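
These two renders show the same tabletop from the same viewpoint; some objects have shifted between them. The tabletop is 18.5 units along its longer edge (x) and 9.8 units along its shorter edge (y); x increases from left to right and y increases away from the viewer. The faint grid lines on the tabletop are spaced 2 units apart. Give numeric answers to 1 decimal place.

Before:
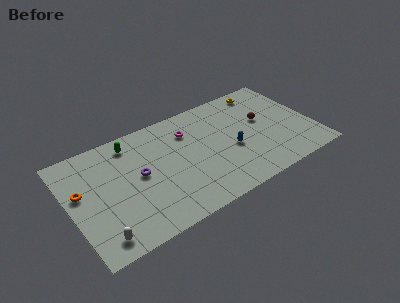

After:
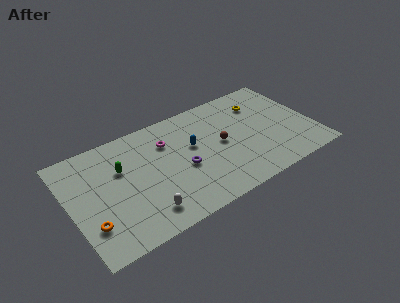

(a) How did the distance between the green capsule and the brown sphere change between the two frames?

-2.6

Before: roughly 10.2 units apart; after: 7.6. That's 2.6 units closer together.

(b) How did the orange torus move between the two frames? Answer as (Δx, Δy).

(0.3, -3.1)

The orange torus started near (0.9, 5.8) and ended near (1.2, 2.7).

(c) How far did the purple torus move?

3.4

The purple torus was near (5.2, 5.2) before and (8.4, 4.2) after, so it travelled √(3.2² + 1.0²) ≈ 3.4 units.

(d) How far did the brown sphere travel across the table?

3.5

The brown sphere moved from about (14.9, 5.7) to (11.5, 5.0), a distance of √(3.4² + 0.7²) ≈ 3.5.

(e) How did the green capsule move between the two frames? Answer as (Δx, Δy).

(-1.0, -1.9)

From the two frames, the green capsule sits at roughly (5.0, 8.3) before and (4.0, 6.4) after.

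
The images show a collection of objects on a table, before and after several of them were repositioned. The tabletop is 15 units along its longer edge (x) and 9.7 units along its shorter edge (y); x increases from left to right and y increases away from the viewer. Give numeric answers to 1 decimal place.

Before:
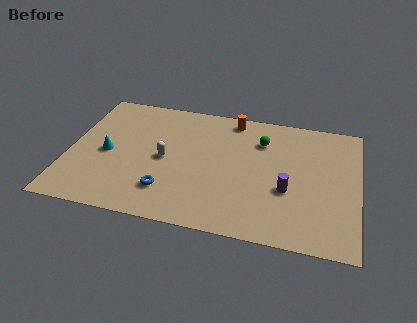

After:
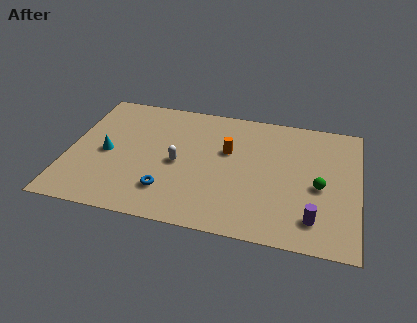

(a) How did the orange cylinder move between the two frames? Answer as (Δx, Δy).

(-0.1, -2.6)

From the two frames, the orange cylinder sits at roughly (8.3, 8.6) before and (8.2, 6.0) after.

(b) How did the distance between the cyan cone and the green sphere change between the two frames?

+2.7

The distance was about 8.3 in the first image and 11.0 in the second, so they moved 2.7 units further apart.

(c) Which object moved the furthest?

the green sphere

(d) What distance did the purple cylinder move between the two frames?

2.3

The purple cylinder was near (11.4, 3.7) before and (12.8, 1.9) after, so it travelled √(1.4² + 1.8²) ≈ 2.3 units.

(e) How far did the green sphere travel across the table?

4.2

From (9.9, 7.2) to (13.0, 4.3), the green sphere covered √(3.1² + 2.9²) ≈ 4.2 units.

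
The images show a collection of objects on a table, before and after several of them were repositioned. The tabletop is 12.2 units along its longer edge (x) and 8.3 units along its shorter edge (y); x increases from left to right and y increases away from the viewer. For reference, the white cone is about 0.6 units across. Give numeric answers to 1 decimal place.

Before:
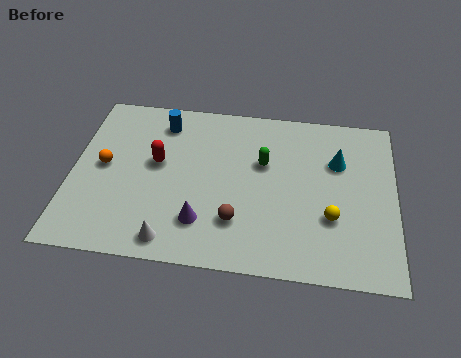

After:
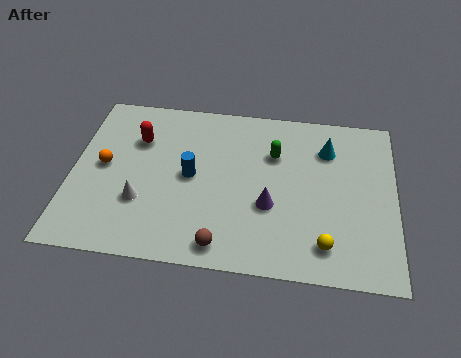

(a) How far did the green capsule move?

0.6

The green capsule moved from about (7.2, 5.2) to (7.6, 5.7), a distance of √(0.4² + 0.5²) ≈ 0.6.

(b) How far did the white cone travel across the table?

2.1

The white cone moved from about (3.9, 1.0) to (2.7, 2.7), a distance of √(1.2² + 1.7²) ≈ 2.1.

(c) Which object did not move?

the orange sphere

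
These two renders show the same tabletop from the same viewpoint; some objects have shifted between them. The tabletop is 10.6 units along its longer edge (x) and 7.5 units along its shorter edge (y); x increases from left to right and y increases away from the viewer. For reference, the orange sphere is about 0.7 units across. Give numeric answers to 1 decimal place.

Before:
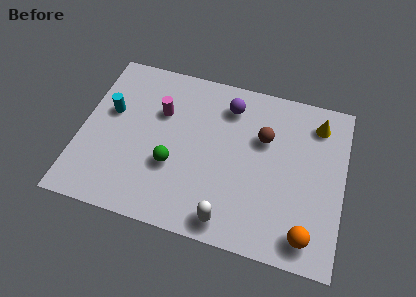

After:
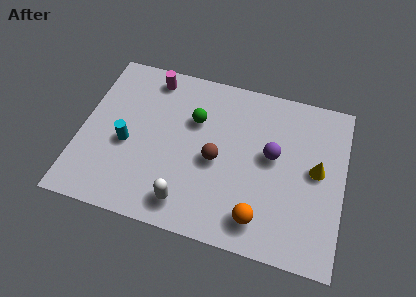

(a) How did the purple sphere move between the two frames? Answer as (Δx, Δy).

(1.9, -1.8)

The purple sphere was at about (5.8, 6.0) and moved to about (7.7, 4.2).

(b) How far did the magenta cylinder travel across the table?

1.6

From (3.1, 5.0) to (2.6, 6.5), the magenta cylinder covered √(0.5² + 1.5²) ≈ 1.6 units.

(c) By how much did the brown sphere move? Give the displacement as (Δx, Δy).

(-1.8, -1.5)

The brown sphere was at about (7.3, 4.9) and moved to about (5.5, 3.4).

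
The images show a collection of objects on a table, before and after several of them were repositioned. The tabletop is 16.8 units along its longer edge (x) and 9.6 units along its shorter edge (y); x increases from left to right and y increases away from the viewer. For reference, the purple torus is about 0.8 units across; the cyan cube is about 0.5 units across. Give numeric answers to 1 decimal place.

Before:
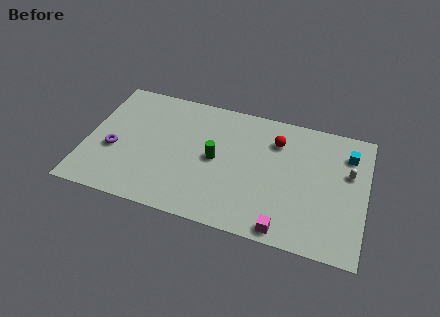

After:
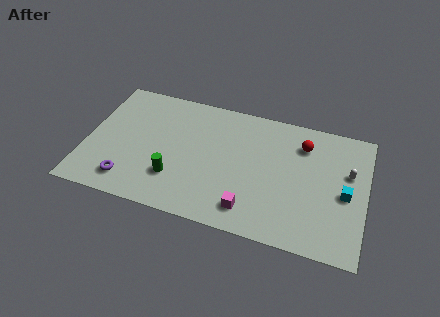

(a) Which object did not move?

the white capsule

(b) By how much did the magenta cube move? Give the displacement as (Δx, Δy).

(-2.1, 0.8)

The magenta cube started near (12.2, 0.9) and ended near (10.1, 1.7).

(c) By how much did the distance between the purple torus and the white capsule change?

-0.6

The distance was about 14.2 in the first image and 13.6 in the second, so they moved 0.6 units closer together.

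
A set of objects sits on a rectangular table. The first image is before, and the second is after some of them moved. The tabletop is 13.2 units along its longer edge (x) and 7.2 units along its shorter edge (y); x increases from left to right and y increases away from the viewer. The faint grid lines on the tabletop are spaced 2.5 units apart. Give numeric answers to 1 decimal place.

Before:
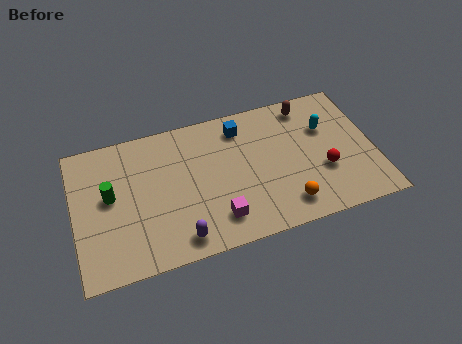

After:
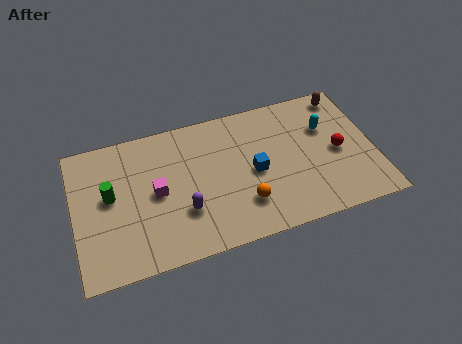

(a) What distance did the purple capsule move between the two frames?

1.3

The purple capsule was near (4.4, 1.0) before and (4.7, 2.3) after, so it travelled √(0.3² + 1.3²) ≈ 1.3 units.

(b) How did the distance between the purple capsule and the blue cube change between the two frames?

-2.4

The distance was about 5.8 in the first image and 3.4 in the second, so they moved 2.4 units closer together.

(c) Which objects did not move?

the cyan capsule and the green cylinder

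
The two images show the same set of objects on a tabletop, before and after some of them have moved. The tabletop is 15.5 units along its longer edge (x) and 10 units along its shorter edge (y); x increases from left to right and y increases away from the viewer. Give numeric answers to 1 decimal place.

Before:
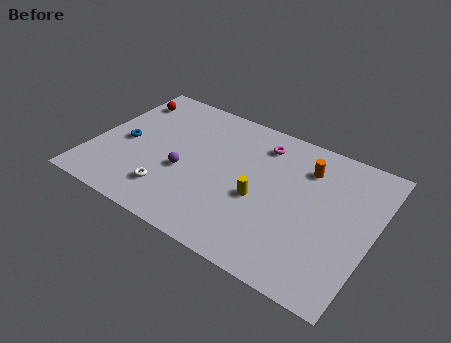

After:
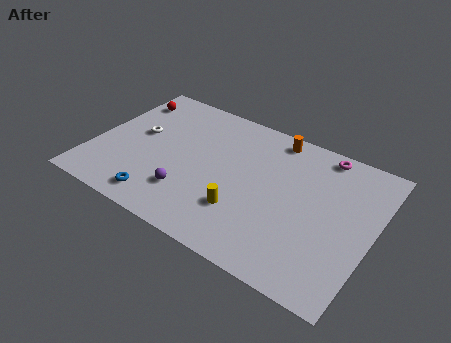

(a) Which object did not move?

the red sphere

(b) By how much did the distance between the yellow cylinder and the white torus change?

+1.8

Before: roughly 5.1 units apart; after: 6.9. That's 1.8 units further apart.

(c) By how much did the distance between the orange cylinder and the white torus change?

-0.8

The distance was about 8.7 in the first image and 7.9 in the second, so they moved 0.8 units closer together.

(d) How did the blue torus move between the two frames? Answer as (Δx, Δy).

(2.6, -3.2)

The blue torus was at about (1.7, 4.6) and moved to about (4.3, 1.4).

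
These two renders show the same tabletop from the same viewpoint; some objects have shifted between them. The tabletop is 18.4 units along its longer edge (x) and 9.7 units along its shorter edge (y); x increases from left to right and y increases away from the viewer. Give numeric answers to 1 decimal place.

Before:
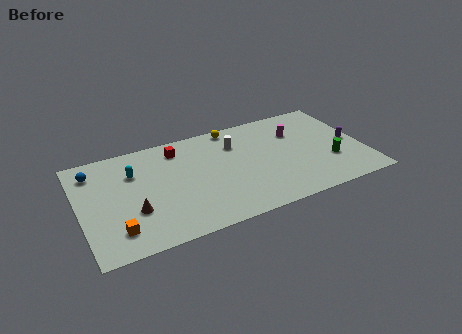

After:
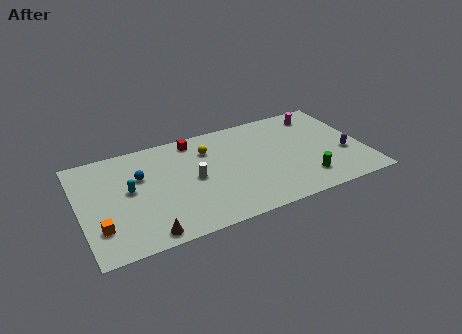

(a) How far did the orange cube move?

1.2

From (2.1, 2.0) to (1.1, 2.6), the orange cube covered √(1.0² + 0.6²) ≈ 1.2 units.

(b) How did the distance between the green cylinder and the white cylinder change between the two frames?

+0.5

Before: roughly 7.0 units apart; after: 7.5. That's 0.5 units further apart.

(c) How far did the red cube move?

1.2

From (6.6, 8.0) to (7.7, 8.5), the red cube covered √(1.1² + 0.5²) ≈ 1.2 units.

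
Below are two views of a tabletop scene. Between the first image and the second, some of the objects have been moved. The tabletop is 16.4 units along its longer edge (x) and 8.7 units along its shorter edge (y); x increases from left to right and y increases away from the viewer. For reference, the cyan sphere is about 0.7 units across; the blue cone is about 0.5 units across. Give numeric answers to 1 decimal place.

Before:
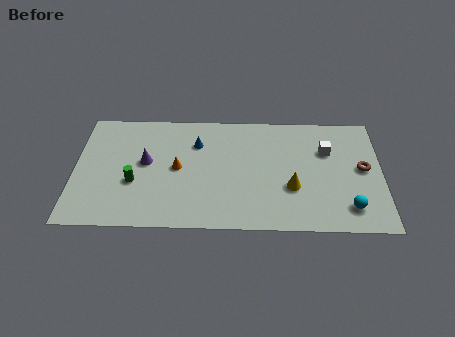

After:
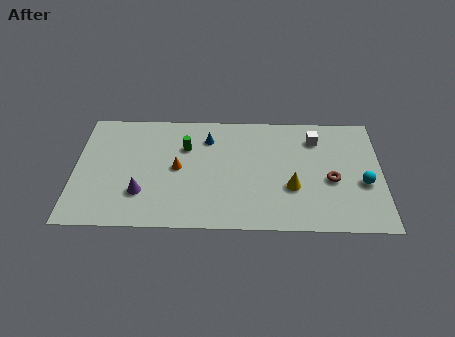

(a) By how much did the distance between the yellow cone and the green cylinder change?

-2.0

Before: roughly 8.4 units apart; after: 6.4. That's 2.0 units closer together.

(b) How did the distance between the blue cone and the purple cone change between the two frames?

+2.4

The distance was about 3.1 in the first image and 5.5 in the second, so they moved 2.4 units further apart.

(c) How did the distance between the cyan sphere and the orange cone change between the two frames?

+0.4

They were about 9.5 units apart before and 9.9 after — 0.4 units further apart.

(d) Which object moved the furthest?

the green cylinder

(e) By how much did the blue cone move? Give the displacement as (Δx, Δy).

(0.6, 0.4)

The blue cone started near (6.5, 6.3) and ended near (7.1, 6.7).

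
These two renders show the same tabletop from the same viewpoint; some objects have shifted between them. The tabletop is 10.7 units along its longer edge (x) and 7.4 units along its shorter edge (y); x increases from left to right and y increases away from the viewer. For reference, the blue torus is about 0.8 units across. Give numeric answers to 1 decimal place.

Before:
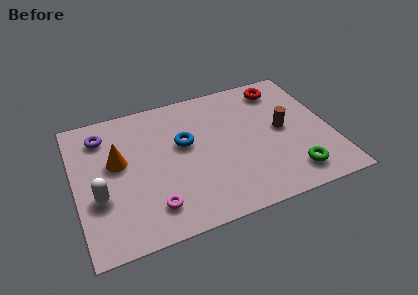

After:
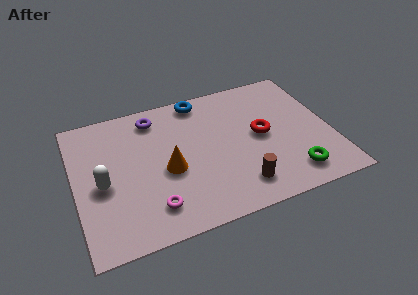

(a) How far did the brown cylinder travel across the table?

3.2

The brown cylinder was near (8.7, 3.8) before and (6.6, 1.4) after, so it travelled √(2.1² + 2.4²) ≈ 3.2 units.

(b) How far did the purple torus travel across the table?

2.2

The purple torus was near (1.3, 5.9) before and (3.5, 6.2) after, so it travelled √(2.2² + 0.3²) ≈ 2.2 units.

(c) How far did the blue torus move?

2.4

From (4.6, 4.4) to (5.5, 6.6), the blue torus covered √(0.9² + 2.2²) ≈ 2.4 units.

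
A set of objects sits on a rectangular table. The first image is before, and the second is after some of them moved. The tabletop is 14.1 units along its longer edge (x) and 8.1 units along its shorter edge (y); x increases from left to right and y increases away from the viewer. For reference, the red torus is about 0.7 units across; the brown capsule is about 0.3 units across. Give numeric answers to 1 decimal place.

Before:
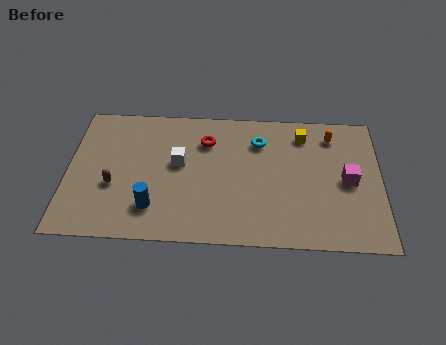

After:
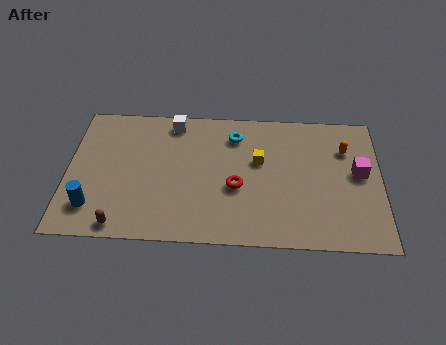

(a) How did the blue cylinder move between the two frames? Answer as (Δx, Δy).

(-2.7, -0.1)

The blue cylinder was at about (3.9, 1.9) and moved to about (1.2, 1.8).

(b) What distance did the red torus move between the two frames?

3.0

The red torus moved from about (6.2, 6.0) to (7.6, 3.3), a distance of √(1.4² + 2.7²) ≈ 3.0.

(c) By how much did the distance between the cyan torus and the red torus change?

+0.7

The distance was about 2.4 in the first image and 3.1 in the second, so they moved 0.7 units further apart.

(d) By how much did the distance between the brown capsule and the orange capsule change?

+0.8

Before: roughly 10.4 units apart; after: 11.2. That's 0.8 units further apart.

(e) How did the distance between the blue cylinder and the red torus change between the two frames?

+1.9

Before: roughly 4.7 units apart; after: 6.6. That's 1.9 units further apart.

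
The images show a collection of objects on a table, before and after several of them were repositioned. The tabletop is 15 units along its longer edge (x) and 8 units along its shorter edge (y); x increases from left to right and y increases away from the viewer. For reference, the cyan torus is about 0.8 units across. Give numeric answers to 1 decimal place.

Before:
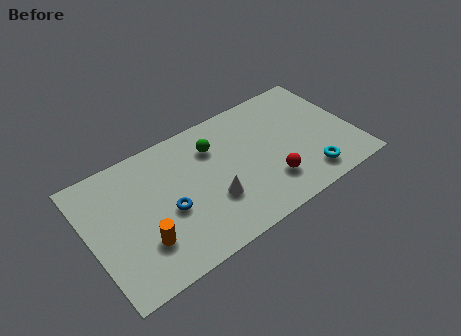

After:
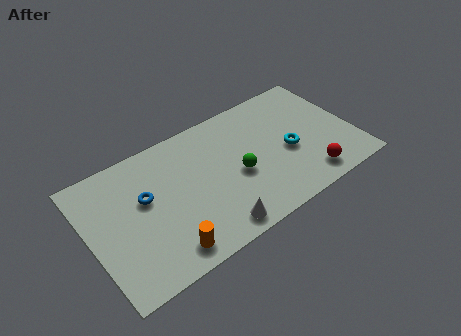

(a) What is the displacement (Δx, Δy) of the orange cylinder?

(1.1, -1.1)

From the two frames, the orange cylinder sits at roughly (2.7, 2.3) before and (3.8, 1.2) after.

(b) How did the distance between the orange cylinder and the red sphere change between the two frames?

+1.0

They were about 7.2 units apart before and 8.2 after — 1.0 units further apart.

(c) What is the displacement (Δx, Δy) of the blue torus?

(-1.1, 1.4)

The blue torus started near (4.3, 3.4) and ended near (3.2, 4.8).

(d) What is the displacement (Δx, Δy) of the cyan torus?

(-0.7, 2.1)

The cyan torus started near (12.0, 1.4) and ended near (11.3, 3.5).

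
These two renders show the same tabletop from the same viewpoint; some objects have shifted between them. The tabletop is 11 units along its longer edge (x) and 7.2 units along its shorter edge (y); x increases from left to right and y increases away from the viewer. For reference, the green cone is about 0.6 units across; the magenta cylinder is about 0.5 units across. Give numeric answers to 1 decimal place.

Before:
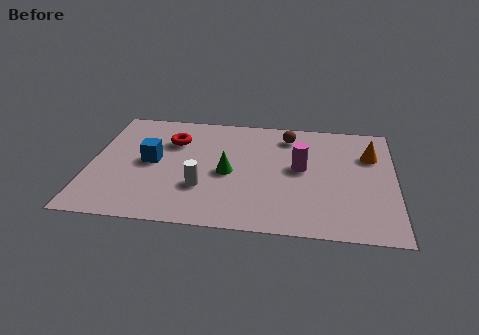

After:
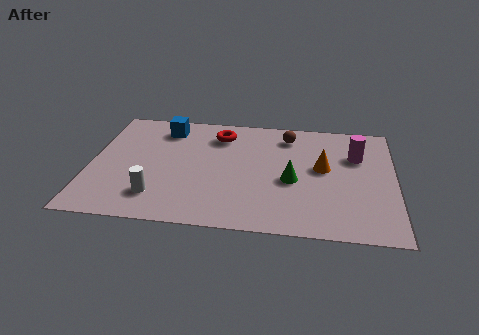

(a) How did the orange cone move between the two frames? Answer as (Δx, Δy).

(-1.7, -1.0)

From the two frames, the orange cone sits at roughly (10.1, 5.0) before and (8.4, 4.0) after.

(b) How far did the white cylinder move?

1.7

The white cylinder moved from about (4.1, 2.3) to (2.5, 1.6), a distance of √(1.6² + 0.7²) ≈ 1.7.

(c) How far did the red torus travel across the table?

1.8

The red torus was near (2.9, 5.1) before and (4.6, 5.7) after, so it travelled √(1.7² + 0.6²) ≈ 1.8 units.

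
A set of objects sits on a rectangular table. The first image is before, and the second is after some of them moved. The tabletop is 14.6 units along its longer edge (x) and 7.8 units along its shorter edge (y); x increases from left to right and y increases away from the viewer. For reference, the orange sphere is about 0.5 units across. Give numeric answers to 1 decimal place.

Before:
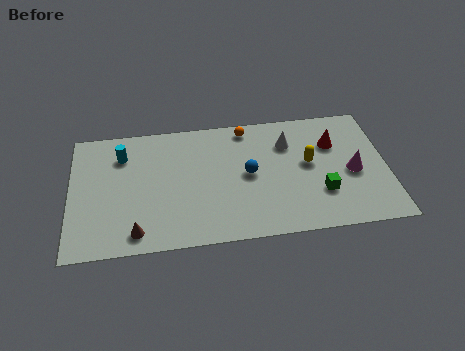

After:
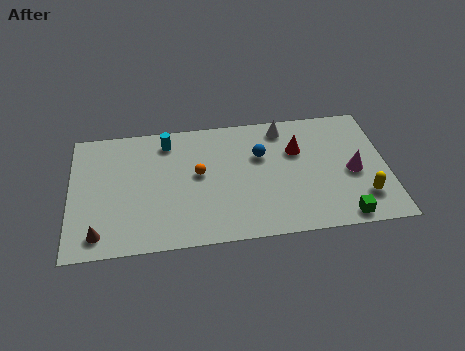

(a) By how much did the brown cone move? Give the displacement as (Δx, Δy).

(-1.7, 0.1)

The brown cone started near (3.0, 1.1) and ended near (1.3, 1.2).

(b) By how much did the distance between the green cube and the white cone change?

+2.8

Before: roughly 3.6 units apart; after: 6.4. That's 2.8 units further apart.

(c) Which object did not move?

the magenta cone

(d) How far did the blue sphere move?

1.3

From (8.2, 4.0) to (8.8, 5.1), the blue sphere covered √(0.6² + 1.1²) ≈ 1.3 units.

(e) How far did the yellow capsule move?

3.4

The yellow capsule moved from about (11.0, 4.3) to (13.4, 1.9), a distance of √(2.4² + 2.4²) ≈ 3.4.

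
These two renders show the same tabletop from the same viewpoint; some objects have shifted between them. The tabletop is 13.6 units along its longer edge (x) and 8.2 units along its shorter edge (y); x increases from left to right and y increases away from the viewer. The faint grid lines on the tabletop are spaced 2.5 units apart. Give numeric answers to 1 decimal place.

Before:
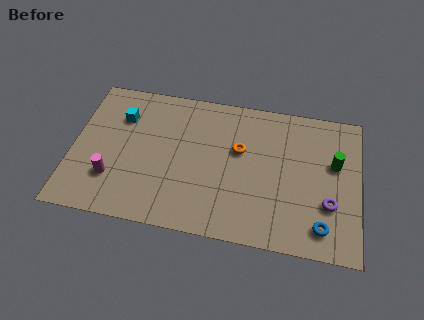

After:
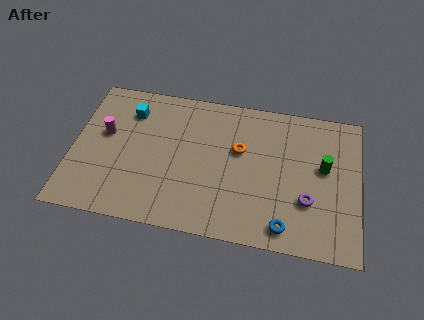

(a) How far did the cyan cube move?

0.6

The cyan cube was near (2.2, 5.9) before and (2.6, 6.3) after, so it travelled √(0.4² + 0.4²) ≈ 0.6 units.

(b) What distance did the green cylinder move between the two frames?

0.6

The green cylinder moved from about (12.4, 5.0) to (11.9, 4.7), a distance of √(0.5² + 0.3²) ≈ 0.6.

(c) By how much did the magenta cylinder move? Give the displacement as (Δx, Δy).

(-0.5, 2.5)

From the two frames, the magenta cylinder sits at roughly (2.0, 2.3) before and (1.5, 4.8) after.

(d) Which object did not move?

the orange torus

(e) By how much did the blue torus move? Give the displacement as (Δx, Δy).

(-1.7, -0.3)

The blue torus started near (11.9, 1.4) and ended near (10.2, 1.1).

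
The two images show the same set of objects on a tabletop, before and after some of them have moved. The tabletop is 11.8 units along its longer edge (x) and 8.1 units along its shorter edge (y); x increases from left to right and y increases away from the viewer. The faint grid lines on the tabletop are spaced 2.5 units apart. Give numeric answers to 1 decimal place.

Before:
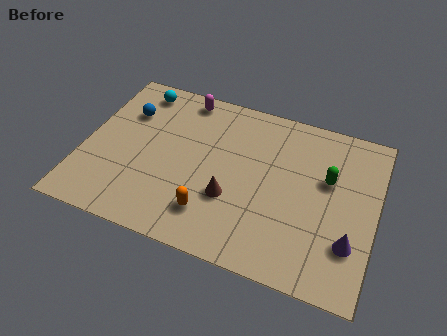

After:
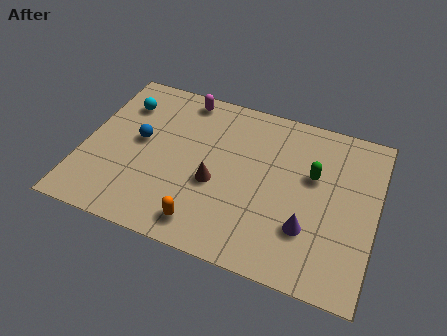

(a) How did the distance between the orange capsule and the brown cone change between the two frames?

+0.9

They were about 1.2 units apart before and 2.1 after — 0.9 units further apart.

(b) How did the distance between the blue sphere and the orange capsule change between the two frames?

-1.1

The distance was about 5.5 in the first image and 4.4 in the second, so they moved 1.1 units closer together.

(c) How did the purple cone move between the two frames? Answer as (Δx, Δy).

(-1.7, 0.1)

The purple cone started near (10.9, 2.3) and ended near (9.2, 2.4).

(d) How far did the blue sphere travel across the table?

1.5

The blue sphere was near (1.5, 5.7) before and (2.2, 4.4) after, so it travelled √(0.7² + 1.3²) ≈ 1.5 units.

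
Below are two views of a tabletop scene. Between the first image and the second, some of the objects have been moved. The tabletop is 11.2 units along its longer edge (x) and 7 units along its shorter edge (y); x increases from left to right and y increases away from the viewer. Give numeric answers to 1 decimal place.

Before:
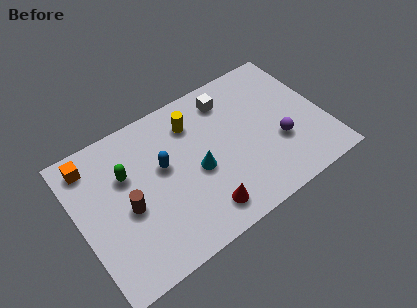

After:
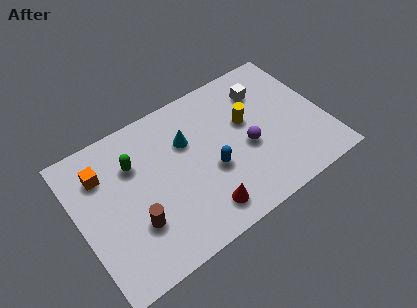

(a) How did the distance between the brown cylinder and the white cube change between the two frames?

+1.5

Before: roughly 5.7 units apart; after: 7.2. That's 1.5 units further apart.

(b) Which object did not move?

the red cone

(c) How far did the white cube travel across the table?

1.6

The white cube was near (7.2, 5.7) before and (8.8, 5.3) after, so it travelled √(1.6² + 0.4²) ≈ 1.6 units.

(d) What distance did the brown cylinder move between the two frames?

0.9

The brown cylinder moved from about (2.1, 3.1) to (2.3, 2.2), a distance of √(0.2² + 0.9²) ≈ 0.9.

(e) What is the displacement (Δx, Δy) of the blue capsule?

(2.0, -1.3)

From the two frames, the blue capsule sits at roughly (3.9, 4.1) before and (5.9, 2.8) after.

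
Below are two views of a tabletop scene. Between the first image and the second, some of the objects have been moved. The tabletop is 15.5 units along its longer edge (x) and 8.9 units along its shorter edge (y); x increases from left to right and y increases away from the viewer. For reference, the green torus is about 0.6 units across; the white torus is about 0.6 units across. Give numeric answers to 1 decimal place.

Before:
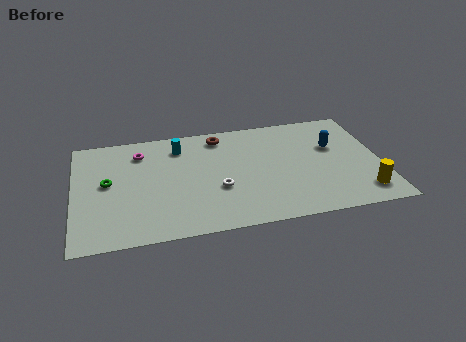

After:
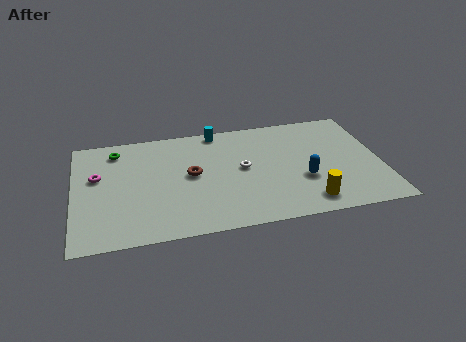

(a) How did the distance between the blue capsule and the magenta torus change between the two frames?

+0.6

They were about 9.9 units apart before and 10.5 after — 0.6 units further apart.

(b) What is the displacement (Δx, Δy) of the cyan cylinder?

(2.0, 1.0)

The cyan cylinder started near (5.4, 7.1) and ended near (7.4, 8.1).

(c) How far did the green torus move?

2.6

The green torus moved from about (1.7, 4.8) to (2.2, 7.4), a distance of √(0.5² + 2.6²) ≈ 2.6.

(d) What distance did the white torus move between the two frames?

1.9

The white torus was near (7.2, 3.3) before and (8.5, 4.7) after, so it travelled √(1.3² + 1.4²) ≈ 1.9 units.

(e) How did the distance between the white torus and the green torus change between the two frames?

+1.2

Before: roughly 5.7 units apart; after: 6.9. That's 1.2 units further apart.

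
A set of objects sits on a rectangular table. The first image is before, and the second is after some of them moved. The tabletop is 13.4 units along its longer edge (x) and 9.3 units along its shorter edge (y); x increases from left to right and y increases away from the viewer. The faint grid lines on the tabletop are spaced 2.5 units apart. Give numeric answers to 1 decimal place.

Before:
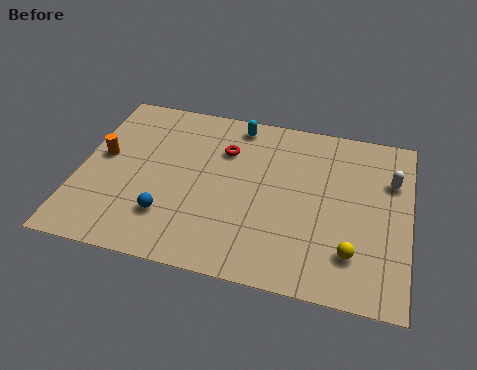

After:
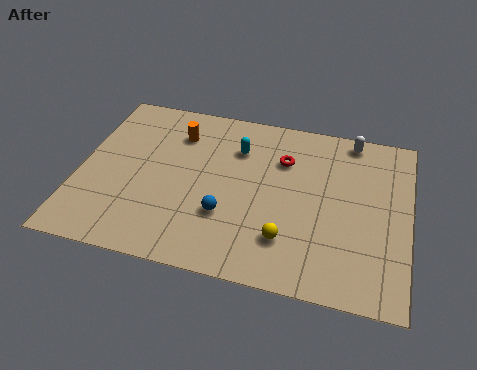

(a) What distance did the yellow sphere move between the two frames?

2.6

From (11.2, 2.2) to (8.6, 2.3), the yellow sphere covered √(2.6² + 0.1²) ≈ 2.6 units.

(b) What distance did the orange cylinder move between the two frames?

3.5

From (0.9, 5.1) to (3.8, 7.1), the orange cylinder covered √(2.9² + 2.0²) ≈ 3.5 units.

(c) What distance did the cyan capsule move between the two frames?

1.4

The cyan capsule moved from about (6.2, 8.2) to (6.3, 6.8), a distance of √(0.1² + 1.4²) ≈ 1.4.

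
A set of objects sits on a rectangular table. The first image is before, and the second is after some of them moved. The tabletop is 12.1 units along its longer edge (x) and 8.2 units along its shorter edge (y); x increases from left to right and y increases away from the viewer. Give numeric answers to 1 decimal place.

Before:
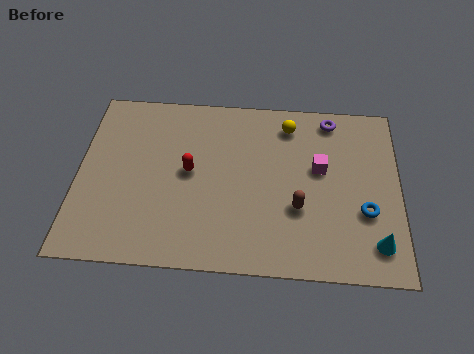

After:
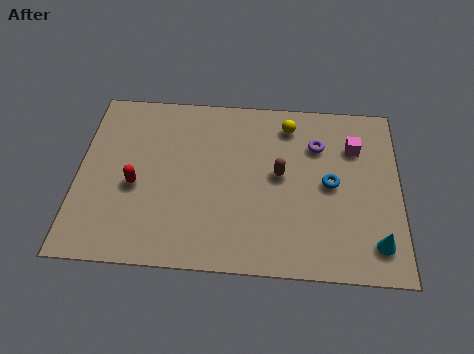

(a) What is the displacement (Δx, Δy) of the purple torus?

(-0.5, -1.3)

The purple torus was at about (9.5, 7.2) and moved to about (9.0, 5.9).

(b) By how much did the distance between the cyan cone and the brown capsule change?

+1.4

Before: roughly 3.2 units apart; after: 4.6. That's 1.4 units further apart.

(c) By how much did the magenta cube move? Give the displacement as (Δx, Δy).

(1.3, 1.1)

The magenta cube was at about (9.1, 4.8) and moved to about (10.4, 5.9).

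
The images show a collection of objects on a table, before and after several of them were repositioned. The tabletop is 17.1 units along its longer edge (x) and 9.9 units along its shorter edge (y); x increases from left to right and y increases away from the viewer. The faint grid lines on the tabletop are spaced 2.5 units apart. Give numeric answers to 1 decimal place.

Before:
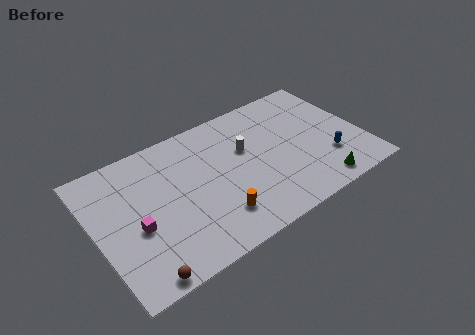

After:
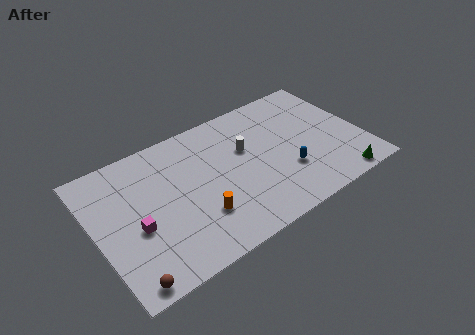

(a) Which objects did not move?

the white cylinder and the magenta cube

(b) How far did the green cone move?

1.3

From (13.7, 1.2) to (15.0, 0.9), the green cone covered √(1.3² + 0.3²) ≈ 1.3 units.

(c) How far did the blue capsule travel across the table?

2.7

The blue capsule moved from about (14.7, 2.9) to (12.0, 3.2), a distance of √(2.7² + 0.3²) ≈ 2.7.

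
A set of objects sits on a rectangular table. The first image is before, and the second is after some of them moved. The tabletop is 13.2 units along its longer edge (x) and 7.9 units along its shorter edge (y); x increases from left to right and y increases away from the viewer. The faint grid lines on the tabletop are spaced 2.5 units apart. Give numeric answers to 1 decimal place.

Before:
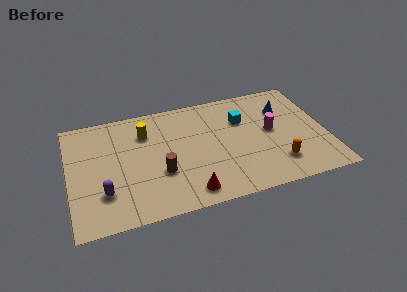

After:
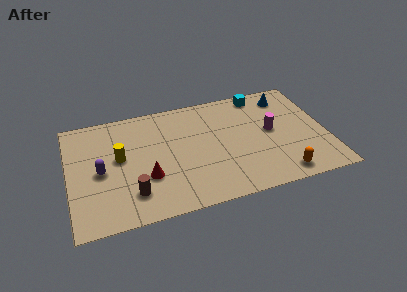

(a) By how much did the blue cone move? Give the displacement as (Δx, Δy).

(0.2, 0.9)

The blue cone started near (11.2, 5.6) and ended near (11.4, 6.5).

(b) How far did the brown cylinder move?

1.8

The brown cylinder was near (4.6, 2.8) before and (3.1, 1.8) after, so it travelled √(1.5² + 1.0²) ≈ 1.8 units.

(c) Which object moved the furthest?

the red cone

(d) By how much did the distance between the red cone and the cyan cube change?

+2.2

Before: roughly 5.3 units apart; after: 7.5. That's 2.2 units further apart.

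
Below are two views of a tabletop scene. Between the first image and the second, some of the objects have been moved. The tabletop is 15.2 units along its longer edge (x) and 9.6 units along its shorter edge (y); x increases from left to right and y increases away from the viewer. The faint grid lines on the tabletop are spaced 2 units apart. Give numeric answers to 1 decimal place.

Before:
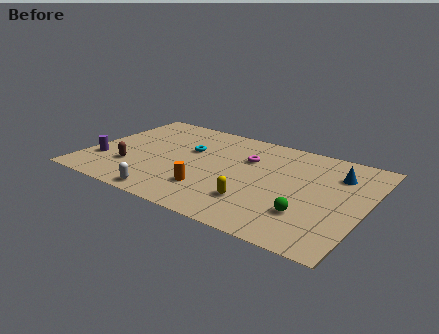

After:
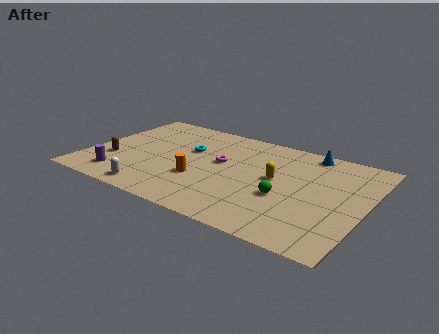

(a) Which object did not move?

the cyan torus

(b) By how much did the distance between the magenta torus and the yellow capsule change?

-1.0

Before: roughly 4.1 units apart; after: 3.1. That's 1.0 units closer together.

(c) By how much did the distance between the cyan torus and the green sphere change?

-1.7

Before: roughly 7.8 units apart; after: 6.1. That's 1.7 units closer together.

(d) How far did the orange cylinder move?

1.1

The orange cylinder moved from about (7.1, 2.5) to (6.4, 3.3), a distance of √(0.7² + 0.8²) ≈ 1.1.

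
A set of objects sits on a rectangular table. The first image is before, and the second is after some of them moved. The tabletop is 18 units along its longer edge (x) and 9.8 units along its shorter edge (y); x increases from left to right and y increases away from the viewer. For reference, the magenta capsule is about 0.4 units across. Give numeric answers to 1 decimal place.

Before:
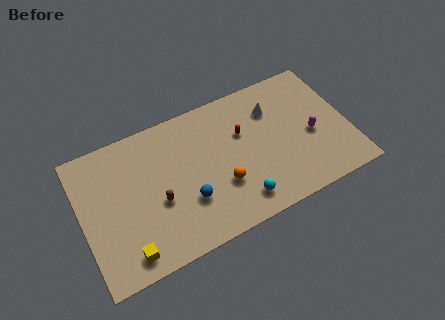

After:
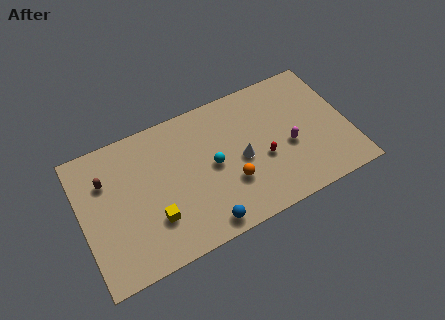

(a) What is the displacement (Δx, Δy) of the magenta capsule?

(-1.6, -0.2)

The magenta capsule was at about (15.5, 4.3) and moved to about (13.9, 4.1).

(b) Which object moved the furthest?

the brown capsule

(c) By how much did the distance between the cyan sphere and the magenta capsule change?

-0.7

The distance was about 5.9 in the first image and 5.2 in the second, so they moved 0.7 units closer together.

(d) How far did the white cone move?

3.7

The white cone moved from about (13.2, 7.2) to (10.7, 4.5), a distance of √(2.5² + 2.7²) ≈ 3.7.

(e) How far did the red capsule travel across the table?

2.6

The red capsule was near (11.0, 6.3) before and (12.1, 3.9) after, so it travelled √(1.1² + 2.4²) ≈ 2.6 units.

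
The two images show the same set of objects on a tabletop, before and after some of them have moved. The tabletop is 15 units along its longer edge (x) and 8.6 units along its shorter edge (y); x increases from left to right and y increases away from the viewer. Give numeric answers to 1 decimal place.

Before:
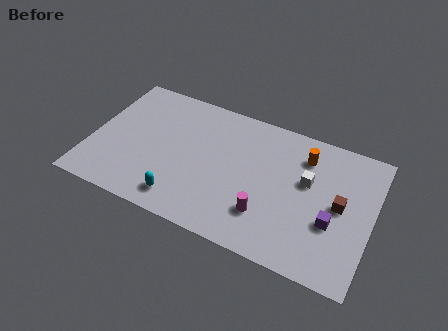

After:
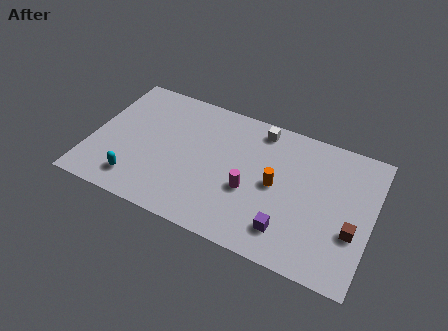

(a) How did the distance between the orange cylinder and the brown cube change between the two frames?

+1.3

The distance was about 3.1 in the first image and 4.4 in the second, so they moved 1.3 units further apart.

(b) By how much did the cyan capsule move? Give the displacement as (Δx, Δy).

(-2.5, 0.2)

From the two frames, the cyan capsule sits at roughly (5.2, 1.4) before and (2.7, 1.6) after.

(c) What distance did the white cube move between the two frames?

3.6

From (11.5, 5.2) to (8.7, 7.5), the white cube covered √(2.8² + 2.3²) ≈ 3.6 units.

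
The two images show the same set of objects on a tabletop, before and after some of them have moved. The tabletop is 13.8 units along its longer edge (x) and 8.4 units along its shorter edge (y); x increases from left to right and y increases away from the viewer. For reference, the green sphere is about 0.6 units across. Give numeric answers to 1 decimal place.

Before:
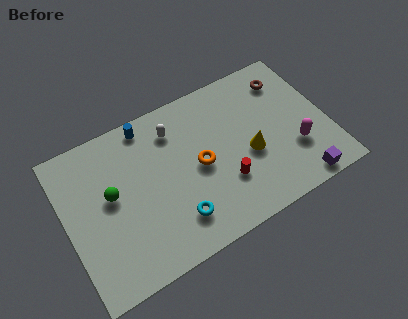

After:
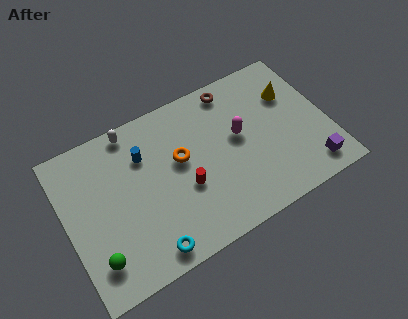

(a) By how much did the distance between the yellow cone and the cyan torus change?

+5.2

Before: roughly 4.5 units apart; after: 9.7. That's 5.2 units further apart.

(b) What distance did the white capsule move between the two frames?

2.3

The white capsule was near (6.0, 6.6) before and (3.9, 7.6) after, so it travelled √(2.1² + 1.0²) ≈ 2.3 units.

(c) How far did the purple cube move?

0.9

From (11.8, 0.8) to (12.5, 1.3), the purple cube covered √(0.7² + 0.5²) ≈ 0.9 units.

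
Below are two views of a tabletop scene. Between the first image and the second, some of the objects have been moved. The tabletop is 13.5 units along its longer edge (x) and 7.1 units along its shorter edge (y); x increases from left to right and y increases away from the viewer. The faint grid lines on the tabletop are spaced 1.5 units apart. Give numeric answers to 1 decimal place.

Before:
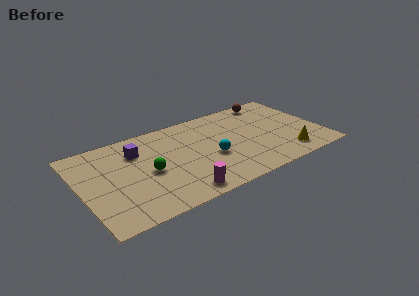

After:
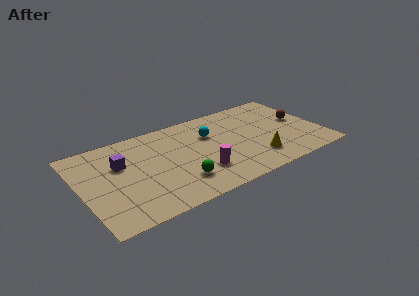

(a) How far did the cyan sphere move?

1.9

The cyan sphere was near (7.2, 2.9) before and (7.4, 4.8) after, so it travelled √(0.2² + 1.9²) ≈ 1.9 units.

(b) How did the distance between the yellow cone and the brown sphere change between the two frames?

-1.4

The distance was about 5.0 in the first image and 3.6 in the second, so they moved 1.4 units closer together.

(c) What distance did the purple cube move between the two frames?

1.2

The purple cube was near (3.3, 5.2) before and (2.3, 4.6) after, so it travelled √(1.0² + 0.6²) ≈ 1.2 units.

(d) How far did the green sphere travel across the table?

2.1

From (3.7, 3.3) to (5.2, 1.8), the green sphere covered √(1.5² + 1.5²) ≈ 2.1 units.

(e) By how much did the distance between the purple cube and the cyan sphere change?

+0.6

The distance was about 4.5 in the first image and 5.1 in the second, so they moved 0.6 units further apart.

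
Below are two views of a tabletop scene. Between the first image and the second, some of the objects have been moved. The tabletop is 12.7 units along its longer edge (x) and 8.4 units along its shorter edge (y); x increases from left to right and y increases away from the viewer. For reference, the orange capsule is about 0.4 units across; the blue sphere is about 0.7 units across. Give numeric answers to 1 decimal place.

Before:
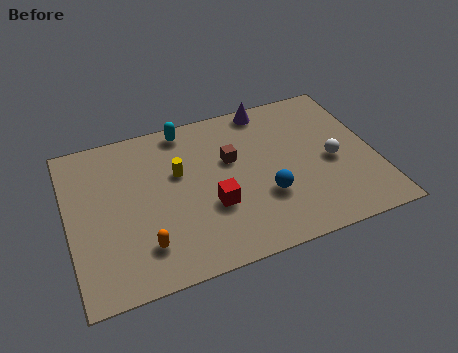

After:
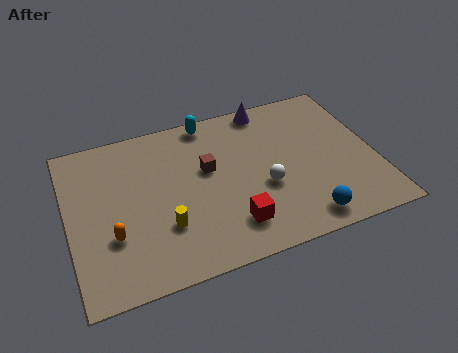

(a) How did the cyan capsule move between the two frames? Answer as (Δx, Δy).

(1.0, 0.1)

The cyan capsule was at about (5.1, 7.5) and moved to about (6.1, 7.6).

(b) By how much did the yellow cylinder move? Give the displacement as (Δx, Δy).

(-0.8, -2.6)

The yellow cylinder was at about (4.6, 5.2) and moved to about (3.8, 2.6).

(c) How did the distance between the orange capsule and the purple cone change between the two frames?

+0.3

They were about 8.1 units apart before and 8.4 after — 0.3 units further apart.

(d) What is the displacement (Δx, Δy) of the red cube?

(0.7, -1.2)

The red cube was at about (5.8, 3.0) and moved to about (6.5, 1.8).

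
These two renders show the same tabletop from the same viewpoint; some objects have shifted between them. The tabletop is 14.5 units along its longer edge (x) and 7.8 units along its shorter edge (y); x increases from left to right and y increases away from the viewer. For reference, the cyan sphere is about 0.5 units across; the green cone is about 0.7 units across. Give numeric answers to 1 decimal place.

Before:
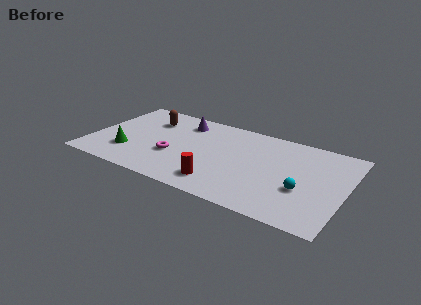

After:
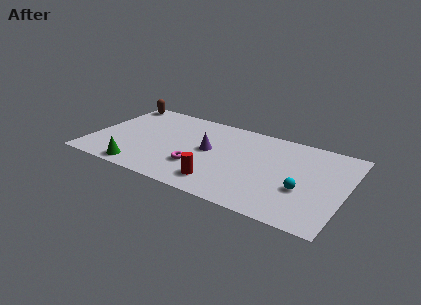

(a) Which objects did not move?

the cyan sphere and the red cylinder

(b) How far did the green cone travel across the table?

1.6

The green cone was near (2.3, 2.2) before and (3.2, 0.9) after, so it travelled √(0.9² + 1.3²) ≈ 1.6 units.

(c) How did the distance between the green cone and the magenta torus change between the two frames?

+0.8

Before: roughly 2.6 units apart; after: 3.4. That's 0.8 units further apart.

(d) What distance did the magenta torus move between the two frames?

1.6

From (4.8, 2.9) to (6.3, 2.4), the magenta torus covered √(1.5² + 0.5²) ≈ 1.6 units.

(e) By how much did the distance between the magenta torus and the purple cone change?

-1.6

Before: roughly 3.4 units apart; after: 1.8. That's 1.6 units closer together.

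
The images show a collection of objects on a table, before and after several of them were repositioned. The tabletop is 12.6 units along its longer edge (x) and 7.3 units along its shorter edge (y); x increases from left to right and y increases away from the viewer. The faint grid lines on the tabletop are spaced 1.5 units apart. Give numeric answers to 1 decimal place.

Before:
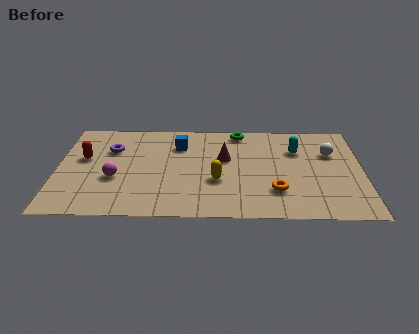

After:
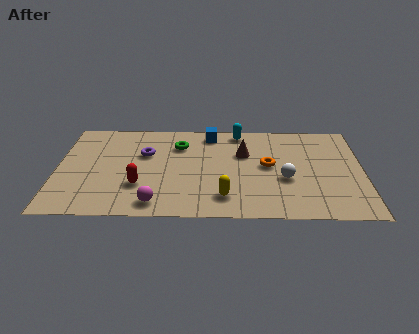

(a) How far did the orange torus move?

1.9

From (9.0, 2.0) to (8.7, 3.9), the orange torus covered √(0.3² + 1.9²) ≈ 1.9 units.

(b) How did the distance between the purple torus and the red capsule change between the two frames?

+1.1

They were about 1.3 units apart before and 2.4 after — 1.1 units further apart.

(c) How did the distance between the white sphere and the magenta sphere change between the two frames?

-3.5

Before: roughly 9.1 units apart; after: 5.6. That's 3.5 units closer together.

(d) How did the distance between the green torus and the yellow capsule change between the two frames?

+0.4

Before: roughly 3.9 units apart; after: 4.3. That's 0.4 units further apart.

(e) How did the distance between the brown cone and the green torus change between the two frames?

+0.6

The distance was about 2.2 in the first image and 2.8 in the second, so they moved 0.6 units further apart.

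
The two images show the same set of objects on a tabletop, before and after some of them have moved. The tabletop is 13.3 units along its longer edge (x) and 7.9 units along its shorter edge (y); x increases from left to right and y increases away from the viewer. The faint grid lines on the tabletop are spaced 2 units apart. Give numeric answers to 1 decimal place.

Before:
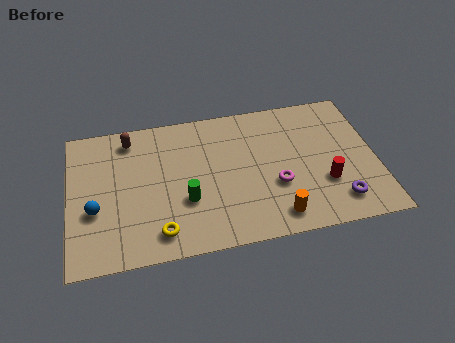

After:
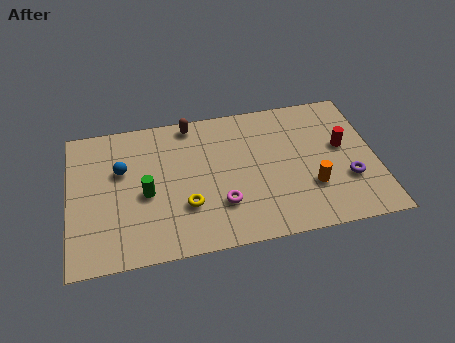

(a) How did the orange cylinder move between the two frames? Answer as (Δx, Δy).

(1.6, 1.3)

The orange cylinder was at about (8.8, 1.2) and moved to about (10.4, 2.5).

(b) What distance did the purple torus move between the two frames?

1.2

The purple torus moved from about (11.5, 1.5) to (12.0, 2.6), a distance of √(0.5² + 1.1²) ≈ 1.2.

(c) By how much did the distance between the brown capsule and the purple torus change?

-2.2

They were about 10.2 units apart before and 8.0 after — 2.2 units closer together.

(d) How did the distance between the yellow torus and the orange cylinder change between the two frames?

+0.4

Before: roughly 5.0 units apart; after: 5.4. That's 0.4 units further apart.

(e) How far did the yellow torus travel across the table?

1.7

The yellow torus was near (3.8, 1.3) before and (5.0, 2.5) after, so it travelled √(1.2² + 1.2²) ≈ 1.7 units.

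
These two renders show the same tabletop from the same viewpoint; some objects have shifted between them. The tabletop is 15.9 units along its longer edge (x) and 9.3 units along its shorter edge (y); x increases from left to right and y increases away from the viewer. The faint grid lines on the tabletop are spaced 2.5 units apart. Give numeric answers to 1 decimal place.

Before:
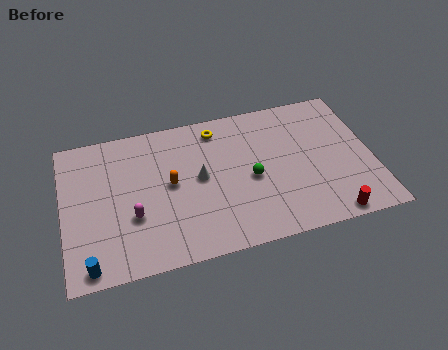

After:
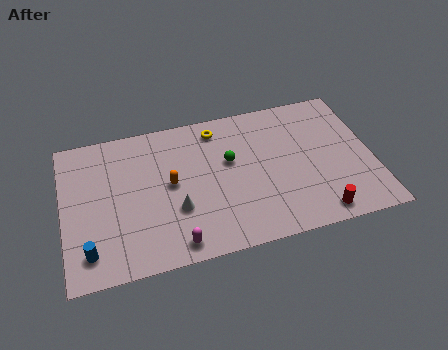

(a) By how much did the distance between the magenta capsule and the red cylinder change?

-2.9

The distance was about 10.2 in the first image and 7.3 in the second, so they moved 2.9 units closer together.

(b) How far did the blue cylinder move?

0.8

From (1.2, 0.9) to (1.2, 1.7), the blue cylinder covered √(0.0² + 0.8²) ≈ 0.8 units.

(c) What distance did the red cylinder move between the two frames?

0.7

The red cylinder was near (13.4, 0.8) before and (12.8, 1.1) after, so it travelled √(0.6² + 0.3²) ≈ 0.7 units.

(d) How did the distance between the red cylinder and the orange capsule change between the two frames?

-0.7

The distance was about 8.9 in the first image and 8.2 in the second, so they moved 0.7 units closer together.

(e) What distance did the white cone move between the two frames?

2.1

The white cone moved from about (7.0, 4.9) to (5.7, 3.2), a distance of √(1.3² + 1.7²) ≈ 2.1.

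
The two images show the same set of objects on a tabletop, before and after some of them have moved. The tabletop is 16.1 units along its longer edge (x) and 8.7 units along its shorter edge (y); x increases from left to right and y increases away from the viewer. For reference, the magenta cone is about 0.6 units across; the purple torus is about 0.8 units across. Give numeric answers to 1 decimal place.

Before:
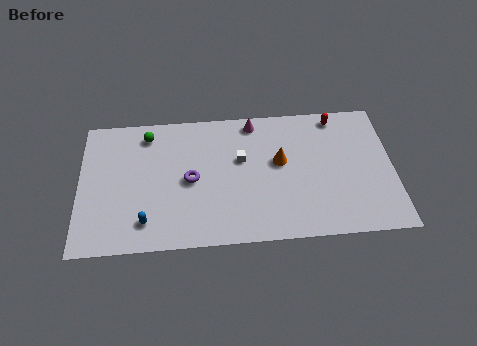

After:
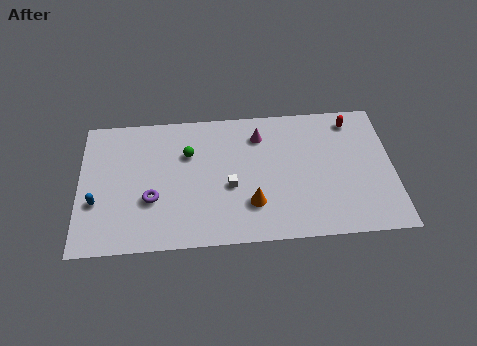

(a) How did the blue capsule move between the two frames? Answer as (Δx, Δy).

(-2.5, 1.4)

The blue capsule started near (3.4, 1.7) and ended near (0.9, 3.1).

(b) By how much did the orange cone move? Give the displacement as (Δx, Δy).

(-1.5, -2.6)

From the two frames, the orange cone sits at roughly (10.3, 5.0) before and (8.8, 2.4) after.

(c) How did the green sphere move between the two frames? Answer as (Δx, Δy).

(2.1, -1.4)

The green sphere was at about (3.5, 7.3) and moved to about (5.6, 5.9).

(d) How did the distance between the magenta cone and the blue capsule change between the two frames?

+1.0

The distance was about 8.2 in the first image and 9.2 in the second, so they moved 1.0 units further apart.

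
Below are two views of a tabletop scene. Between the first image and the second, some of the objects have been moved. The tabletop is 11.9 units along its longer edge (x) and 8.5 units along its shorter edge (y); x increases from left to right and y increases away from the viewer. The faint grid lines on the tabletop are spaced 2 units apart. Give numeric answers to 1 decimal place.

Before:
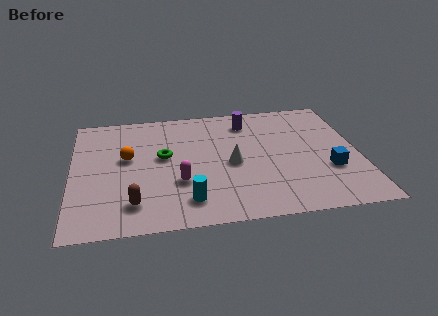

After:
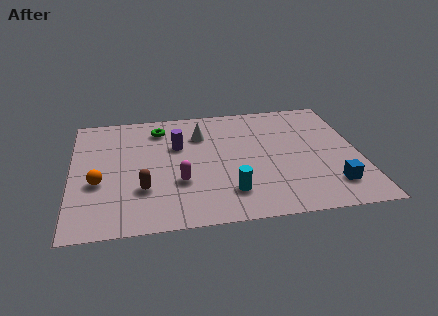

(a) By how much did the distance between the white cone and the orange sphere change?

+0.8

Before: roughly 4.4 units apart; after: 5.2. That's 0.8 units further apart.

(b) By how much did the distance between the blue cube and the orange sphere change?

+1.1

Before: roughly 8.5 units apart; after: 9.6. That's 1.1 units further apart.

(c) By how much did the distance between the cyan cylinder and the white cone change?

+1.4

They were about 3.0 units apart before and 4.4 after — 1.4 units further apart.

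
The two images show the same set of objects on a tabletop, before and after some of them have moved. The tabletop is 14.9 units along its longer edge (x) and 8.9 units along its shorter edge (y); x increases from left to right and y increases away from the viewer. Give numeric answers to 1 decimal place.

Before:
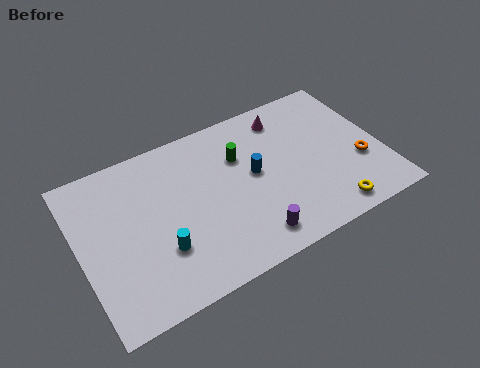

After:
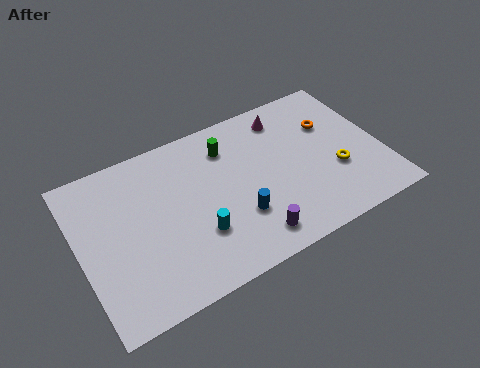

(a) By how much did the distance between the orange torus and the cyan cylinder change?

-2.1

The distance was about 10.0 in the first image and 7.9 in the second, so they moved 2.1 units closer together.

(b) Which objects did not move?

the purple cylinder and the magenta cone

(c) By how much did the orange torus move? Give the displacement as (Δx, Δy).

(-1.0, 2.8)

The orange torus started near (13.7, 3.2) and ended near (12.7, 6.0).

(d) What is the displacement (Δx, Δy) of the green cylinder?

(-0.5, 0.8)

The green cylinder was at about (8.1, 6.1) and moved to about (7.6, 6.9).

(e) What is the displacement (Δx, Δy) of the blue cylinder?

(-1.1, -2.0)

The blue cylinder was at about (8.6, 4.8) and moved to about (7.5, 2.8).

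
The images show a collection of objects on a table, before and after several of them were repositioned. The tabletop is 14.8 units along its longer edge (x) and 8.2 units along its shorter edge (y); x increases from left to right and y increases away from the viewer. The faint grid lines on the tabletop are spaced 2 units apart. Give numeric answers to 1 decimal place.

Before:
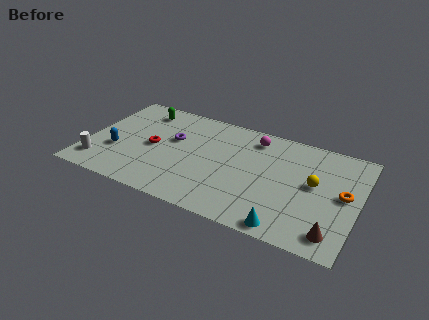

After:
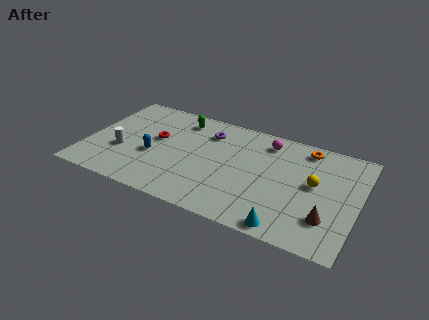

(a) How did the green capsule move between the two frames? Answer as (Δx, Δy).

(2.2, 0.0)

The green capsule started near (2.6, 6.8) and ended near (4.8, 6.8).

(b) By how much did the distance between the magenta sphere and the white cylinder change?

-1.0

The distance was about 9.5 in the first image and 8.5 in the second, so they moved 1.0 units closer together.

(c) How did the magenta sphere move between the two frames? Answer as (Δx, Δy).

(0.7, 0.0)

From the two frames, the magenta sphere sits at roughly (8.9, 6.8) before and (9.6, 6.8) after.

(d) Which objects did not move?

the cyan cone and the yellow sphere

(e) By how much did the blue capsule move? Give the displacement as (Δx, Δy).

(2.0, 0.4)

From the two frames, the blue capsule sits at roughly (1.7, 2.9) before and (3.7, 3.3) after.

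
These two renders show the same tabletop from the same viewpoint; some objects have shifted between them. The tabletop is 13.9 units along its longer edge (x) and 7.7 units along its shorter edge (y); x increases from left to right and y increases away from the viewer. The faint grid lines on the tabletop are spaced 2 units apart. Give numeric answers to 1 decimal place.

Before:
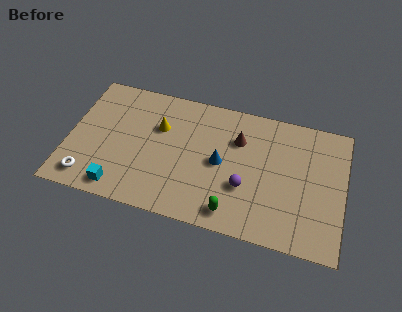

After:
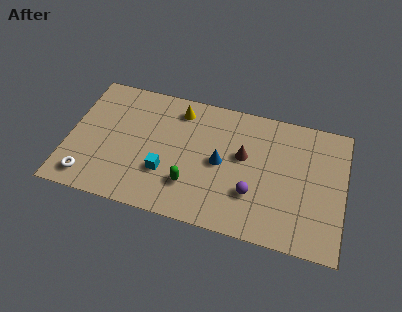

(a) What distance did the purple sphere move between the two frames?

0.5

The purple sphere was near (9.0, 2.7) before and (9.4, 2.4) after, so it travelled √(0.4² + 0.3²) ≈ 0.5 units.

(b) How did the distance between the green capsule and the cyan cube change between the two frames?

-4.3

They were about 5.7 units apart before and 1.4 after — 4.3 units closer together.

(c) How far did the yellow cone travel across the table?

1.6

The yellow cone was near (4.5, 5.1) before and (5.4, 6.4) after, so it travelled √(0.9² + 1.3²) ≈ 1.6 units.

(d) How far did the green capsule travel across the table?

2.4

The green capsule was near (8.5, 1.1) before and (6.3, 2.1) after, so it travelled √(2.2² + 1.0²) ≈ 2.4 units.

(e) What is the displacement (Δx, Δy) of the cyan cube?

(2.2, 1.5)

From the two frames, the cyan cube sits at roughly (2.8, 1.0) before and (5.0, 2.5) after.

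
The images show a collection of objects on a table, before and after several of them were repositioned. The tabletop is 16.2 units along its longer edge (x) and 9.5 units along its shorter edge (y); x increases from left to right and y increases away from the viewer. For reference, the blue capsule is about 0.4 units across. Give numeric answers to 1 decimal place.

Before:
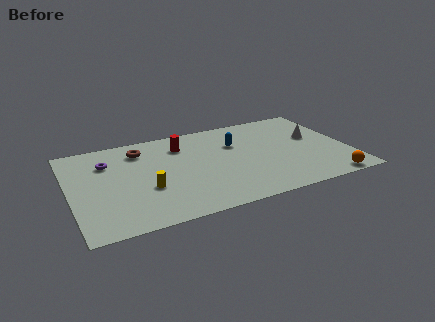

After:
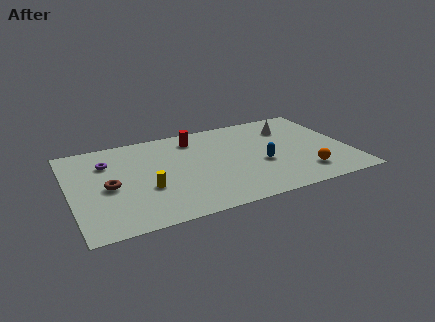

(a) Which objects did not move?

the yellow cylinder and the purple torus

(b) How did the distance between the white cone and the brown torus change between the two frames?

+0.9

The distance was about 10.3 in the first image and 11.2 in the second, so they moved 0.9 units further apart.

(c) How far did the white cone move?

2.0

The white cone moved from about (14.4, 5.6) to (13.1, 7.1), a distance of √(1.3² + 1.5²) ≈ 2.0.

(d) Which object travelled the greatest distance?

the brown torus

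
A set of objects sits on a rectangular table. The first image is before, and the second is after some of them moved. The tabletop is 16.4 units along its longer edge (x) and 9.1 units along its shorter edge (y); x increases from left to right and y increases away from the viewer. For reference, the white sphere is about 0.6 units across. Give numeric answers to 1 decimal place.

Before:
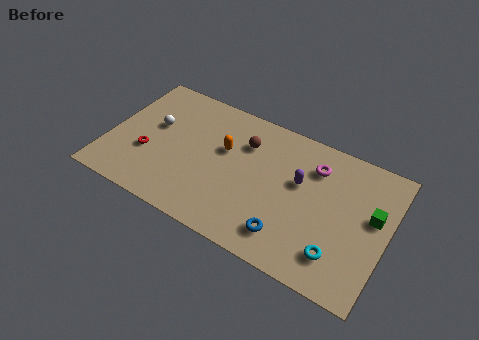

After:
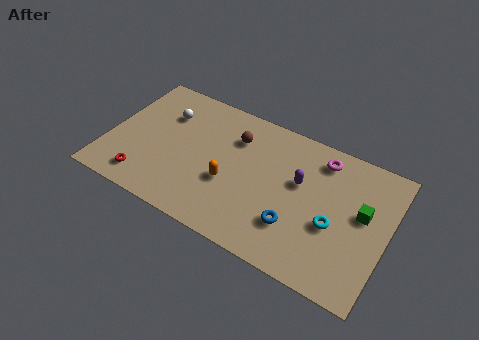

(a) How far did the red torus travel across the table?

1.8

The red torus moved from about (2.4, 3.3) to (2.5, 1.5), a distance of √(0.1² + 1.8²) ≈ 1.8.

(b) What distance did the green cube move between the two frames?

0.6

The green cube moved from about (15.5, 5.3) to (14.9, 5.2), a distance of √(0.6² + 0.1²) ≈ 0.6.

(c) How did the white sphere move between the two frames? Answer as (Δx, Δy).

(0.5, 1.1)

From the two frames, the white sphere sits at roughly (2.5, 5.4) before and (3.0, 6.5) after.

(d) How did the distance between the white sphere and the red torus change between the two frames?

+2.9

They were about 2.1 units apart before and 5.0 after — 2.9 units further apart.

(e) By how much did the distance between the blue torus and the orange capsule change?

-1.6

Before: roughly 5.7 units apart; after: 4.1. That's 1.6 units closer together.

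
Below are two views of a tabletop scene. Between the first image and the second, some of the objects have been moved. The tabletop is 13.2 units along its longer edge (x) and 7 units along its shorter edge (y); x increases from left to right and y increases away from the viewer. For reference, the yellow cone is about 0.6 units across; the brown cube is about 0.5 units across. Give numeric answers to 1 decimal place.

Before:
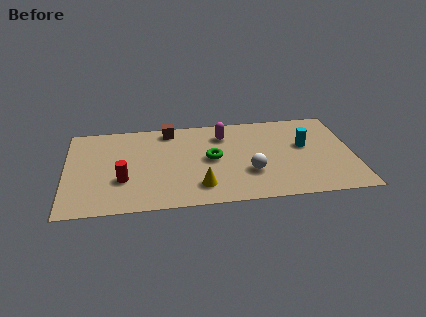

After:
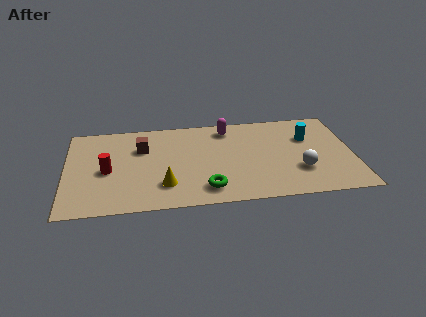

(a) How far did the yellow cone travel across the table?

1.6

From (6.1, 1.5) to (4.5, 1.8), the yellow cone covered √(1.6² + 0.3²) ≈ 1.6 units.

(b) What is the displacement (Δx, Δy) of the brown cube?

(-1.3, -1.3)

From the two frames, the brown cube sits at roughly (4.8, 6.1) before and (3.5, 4.8) after.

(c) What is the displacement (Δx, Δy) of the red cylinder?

(-0.7, 0.8)

From the two frames, the red cylinder sits at roughly (2.6, 2.4) before and (1.9, 3.2) after.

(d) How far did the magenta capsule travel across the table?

0.5

From (7.3, 5.4) to (7.5, 5.9), the magenta capsule covered √(0.2² + 0.5²) ≈ 0.5 units.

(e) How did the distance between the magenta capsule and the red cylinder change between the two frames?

+0.6

The distance was about 5.6 in the first image and 6.2 in the second, so they moved 0.6 units further apart.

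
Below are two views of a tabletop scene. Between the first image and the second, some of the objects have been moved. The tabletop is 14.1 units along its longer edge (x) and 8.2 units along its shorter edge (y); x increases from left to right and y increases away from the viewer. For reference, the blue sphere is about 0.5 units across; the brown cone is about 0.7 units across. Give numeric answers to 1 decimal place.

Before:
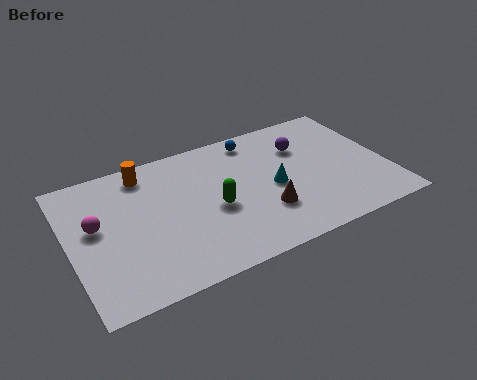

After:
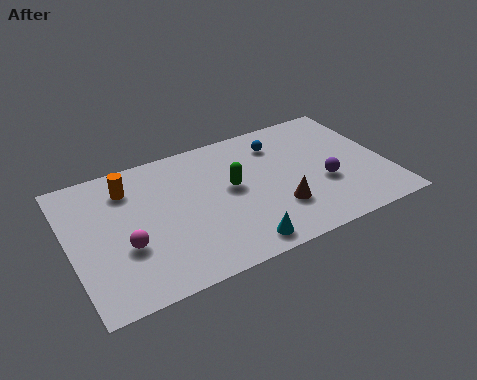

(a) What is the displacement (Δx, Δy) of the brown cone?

(0.6, -0.1)

From the two frames, the brown cone sits at roughly (8.4, 2.5) before and (9.0, 2.4) after.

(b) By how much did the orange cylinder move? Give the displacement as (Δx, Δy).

(-0.8, -0.6)

From the two frames, the orange cylinder sits at roughly (3.6, 7.0) before and (2.8, 6.4) after.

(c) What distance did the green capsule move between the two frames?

1.3

The green capsule was near (6.3, 3.6) before and (7.2, 4.5) after, so it travelled √(0.9² + 0.9²) ≈ 1.3 units.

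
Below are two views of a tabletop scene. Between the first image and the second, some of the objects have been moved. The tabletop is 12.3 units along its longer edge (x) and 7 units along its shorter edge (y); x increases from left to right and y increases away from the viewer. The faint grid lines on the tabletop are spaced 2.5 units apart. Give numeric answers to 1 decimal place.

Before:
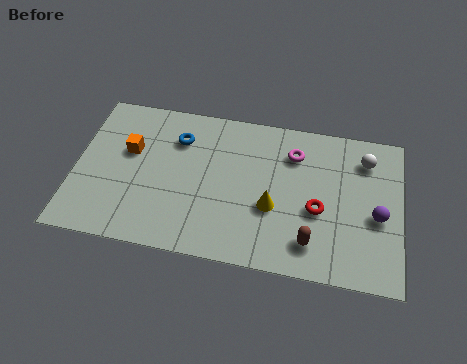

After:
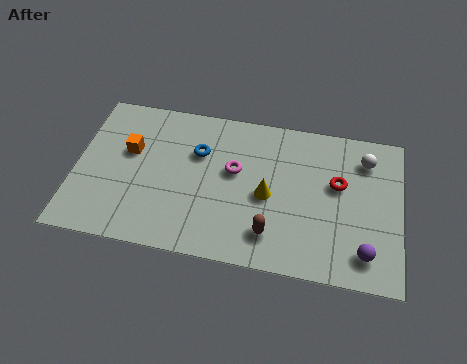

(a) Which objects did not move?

the orange cube and the white sphere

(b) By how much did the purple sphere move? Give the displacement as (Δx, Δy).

(-0.4, -1.7)

The purple sphere was at about (11.4, 3.0) and moved to about (11.0, 1.3).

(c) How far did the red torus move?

1.5

The red torus moved from about (9.2, 2.9) to (9.9, 4.2), a distance of √(0.7² + 1.3²) ≈ 1.5.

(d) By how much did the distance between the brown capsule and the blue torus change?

-2.1

They were about 6.4 units apart before and 4.3 after — 2.1 units closer together.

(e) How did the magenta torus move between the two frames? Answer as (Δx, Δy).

(-2.2, -1.2)

The magenta torus started near (8.2, 5.3) and ended near (6.0, 4.1).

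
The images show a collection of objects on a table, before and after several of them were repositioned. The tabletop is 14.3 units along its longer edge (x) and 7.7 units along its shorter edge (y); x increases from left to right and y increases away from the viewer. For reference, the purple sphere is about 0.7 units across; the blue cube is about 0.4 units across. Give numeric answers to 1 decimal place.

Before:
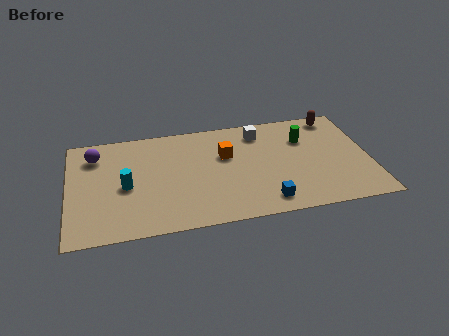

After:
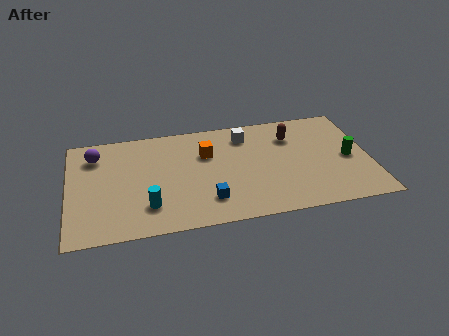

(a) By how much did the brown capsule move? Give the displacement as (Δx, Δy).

(-2.2, -1.1)

From the two frames, the brown capsule sits at roughly (12.9, 6.8) before and (10.7, 5.7) after.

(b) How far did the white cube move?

0.7

From (9.2, 6.3) to (8.5, 6.2), the white cube covered √(0.7² + 0.1²) ≈ 0.7 units.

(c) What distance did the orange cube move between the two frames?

0.9

From (7.5, 4.9) to (6.6, 5.2), the orange cube covered √(0.9² + 0.3²) ≈ 0.9 units.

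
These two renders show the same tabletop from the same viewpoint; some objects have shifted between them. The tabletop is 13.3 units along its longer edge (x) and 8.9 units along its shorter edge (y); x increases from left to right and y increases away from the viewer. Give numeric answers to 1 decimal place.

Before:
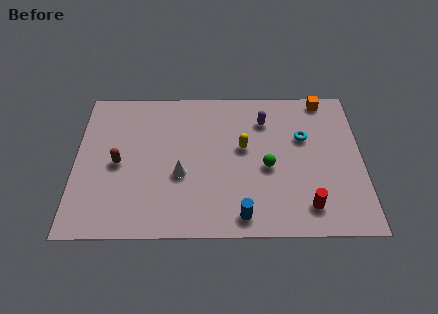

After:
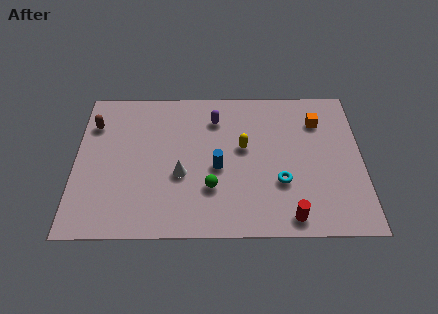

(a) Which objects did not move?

the yellow capsule and the white cone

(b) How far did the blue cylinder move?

3.0

The blue cylinder was near (7.7, 1.1) before and (6.6, 3.9) after, so it travelled √(1.1² + 2.8²) ≈ 3.0 units.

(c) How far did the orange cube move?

1.4

The orange cube moved from about (11.6, 8.1) to (11.3, 6.7), a distance of √(0.3² + 1.4²) ≈ 1.4.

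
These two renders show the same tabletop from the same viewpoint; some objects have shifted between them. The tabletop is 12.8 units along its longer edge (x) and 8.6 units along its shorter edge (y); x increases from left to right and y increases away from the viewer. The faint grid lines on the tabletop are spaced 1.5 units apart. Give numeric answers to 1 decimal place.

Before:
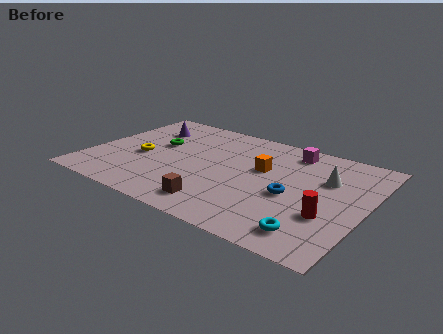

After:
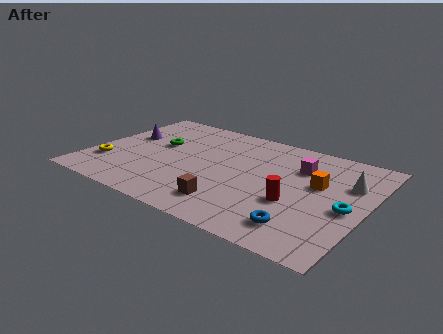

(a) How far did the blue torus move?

2.2

From (9.5, 3.7) to (10.3, 1.6), the blue torus covered √(0.8² + 2.1²) ≈ 2.2 units.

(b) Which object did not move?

the green torus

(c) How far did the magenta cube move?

1.3

The magenta cube was near (8.9, 7.3) before and (9.5, 6.1) after, so it travelled √(0.6² + 1.2²) ≈ 1.3 units.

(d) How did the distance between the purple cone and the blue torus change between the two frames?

+1.8

They were about 7.9 units apart before and 9.7 after — 1.8 units further apart.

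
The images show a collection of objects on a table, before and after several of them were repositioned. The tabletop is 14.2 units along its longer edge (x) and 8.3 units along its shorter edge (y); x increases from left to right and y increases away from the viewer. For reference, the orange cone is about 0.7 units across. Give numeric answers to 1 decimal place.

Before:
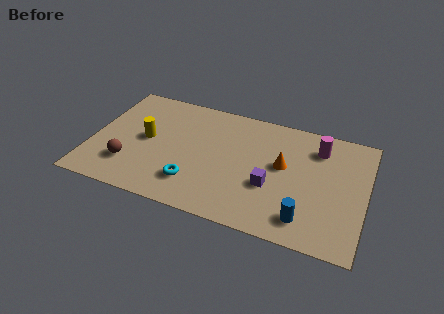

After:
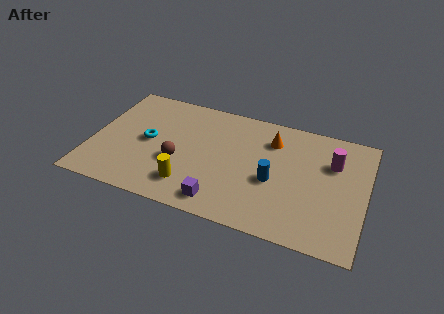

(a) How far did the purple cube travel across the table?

3.1

From (9.4, 3.1) to (7.0, 1.2), the purple cube covered √(2.4² + 1.9²) ≈ 3.1 units.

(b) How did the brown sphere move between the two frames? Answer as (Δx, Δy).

(2.5, 1.0)

The brown sphere started near (2.1, 2.2) and ended near (4.6, 3.2).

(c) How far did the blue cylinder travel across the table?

2.7

From (11.3, 1.5) to (9.5, 3.5), the blue cylinder covered √(1.8² + 2.0²) ≈ 2.7 units.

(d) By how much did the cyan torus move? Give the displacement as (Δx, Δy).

(-2.6, 2.2)

From the two frames, the cyan torus sits at roughly (5.5, 2.0) before and (2.9, 4.2) after.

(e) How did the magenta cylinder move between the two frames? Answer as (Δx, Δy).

(0.8, -0.8)

From the two frames, the magenta cylinder sits at roughly (11.6, 6.5) before and (12.4, 5.7) after.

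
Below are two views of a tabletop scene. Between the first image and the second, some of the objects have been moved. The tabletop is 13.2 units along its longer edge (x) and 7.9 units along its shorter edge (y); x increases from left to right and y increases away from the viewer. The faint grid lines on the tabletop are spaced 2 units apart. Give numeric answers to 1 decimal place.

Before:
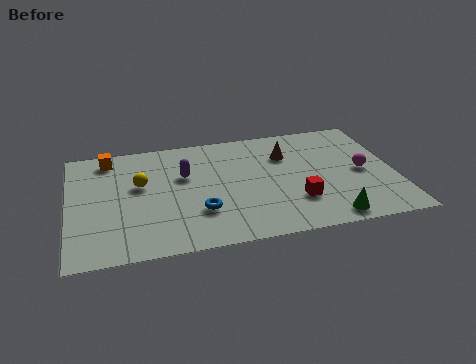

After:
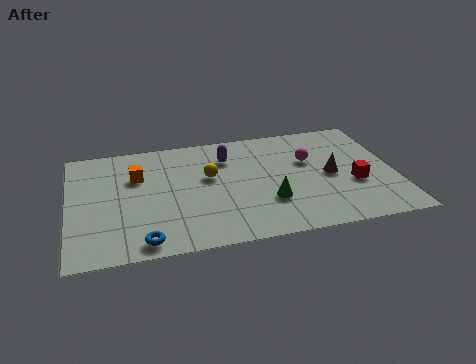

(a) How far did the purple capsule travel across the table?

2.0

The purple capsule moved from about (4.7, 5.0) to (6.5, 5.9), a distance of √(1.8² + 0.9²) ≈ 2.0.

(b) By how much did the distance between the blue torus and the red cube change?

+5.0

They were about 3.9 units apart before and 8.9 after — 5.0 units further apart.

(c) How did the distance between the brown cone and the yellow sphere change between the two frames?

-1.1

The distance was about 6.1 in the first image and 5.0 in the second, so they moved 1.1 units closer together.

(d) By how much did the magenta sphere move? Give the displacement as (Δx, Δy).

(-2.1, 1.2)

From the two frames, the magenta sphere sits at roughly (11.9, 3.8) before and (9.8, 5.0) after.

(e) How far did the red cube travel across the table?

2.5

The red cube moved from about (9.1, 2.3) to (11.5, 3.0), a distance of √(2.4² + 0.7²) ≈ 2.5.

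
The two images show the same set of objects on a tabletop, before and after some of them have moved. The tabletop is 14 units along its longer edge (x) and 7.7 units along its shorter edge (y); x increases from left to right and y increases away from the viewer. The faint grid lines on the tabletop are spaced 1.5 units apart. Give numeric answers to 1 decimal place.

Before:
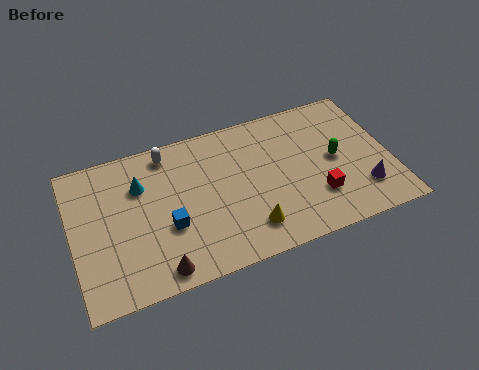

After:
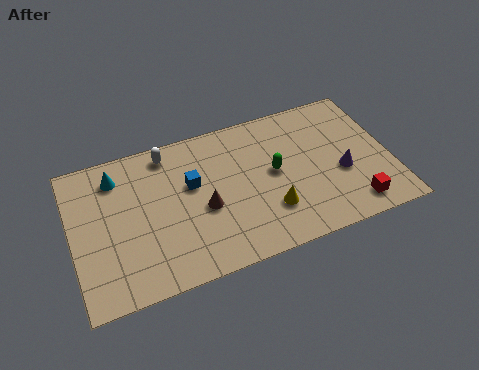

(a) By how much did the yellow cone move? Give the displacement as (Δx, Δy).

(1.0, 0.6)

The yellow cone was at about (7.5, 1.6) and moved to about (8.5, 2.2).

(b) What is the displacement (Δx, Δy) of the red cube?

(1.5, -1.0)

From the two frames, the red cube sits at roughly (10.6, 2.2) before and (12.1, 1.2) after.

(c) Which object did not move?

the white capsule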